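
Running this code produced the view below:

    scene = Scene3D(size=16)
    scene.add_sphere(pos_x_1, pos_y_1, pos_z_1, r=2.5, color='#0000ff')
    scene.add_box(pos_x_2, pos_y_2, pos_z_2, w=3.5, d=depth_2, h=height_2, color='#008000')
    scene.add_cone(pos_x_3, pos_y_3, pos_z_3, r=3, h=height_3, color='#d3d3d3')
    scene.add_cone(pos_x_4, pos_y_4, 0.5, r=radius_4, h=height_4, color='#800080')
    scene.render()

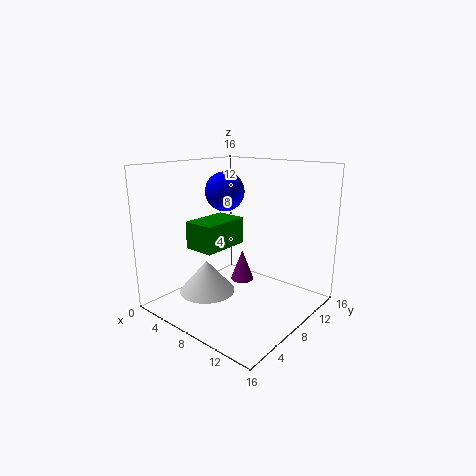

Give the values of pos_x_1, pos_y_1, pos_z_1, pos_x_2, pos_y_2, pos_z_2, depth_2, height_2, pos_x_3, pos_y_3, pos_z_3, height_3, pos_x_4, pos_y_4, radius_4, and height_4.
pos_x_1 = 2.5, pos_y_1 = 12, pos_z_1 = 12, pos_x_2 = 4, pos_y_2 = 4, pos_z_2 = 7, depth_2 = 5.5, height_2 = 3, pos_x_3 = 6.5, pos_y_3 = 4.5, pos_z_3 = 2.5, height_3 = 3.5, pos_x_4 = 5, pos_y_4 = 12.5, radius_4 = 1.5, height_4 = 4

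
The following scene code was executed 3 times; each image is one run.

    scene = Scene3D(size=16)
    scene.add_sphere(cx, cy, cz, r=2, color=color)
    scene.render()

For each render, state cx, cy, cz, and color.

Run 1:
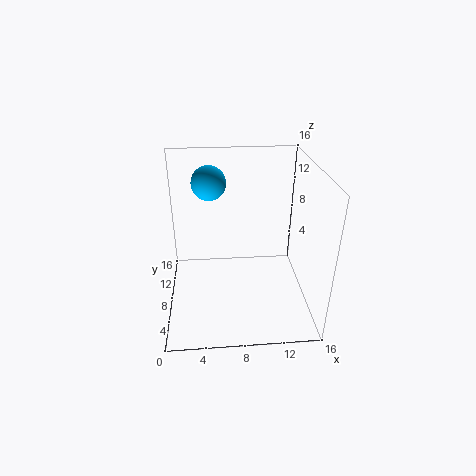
cx = 5, cy = 12, cz = 13, color = 'deepskyblue'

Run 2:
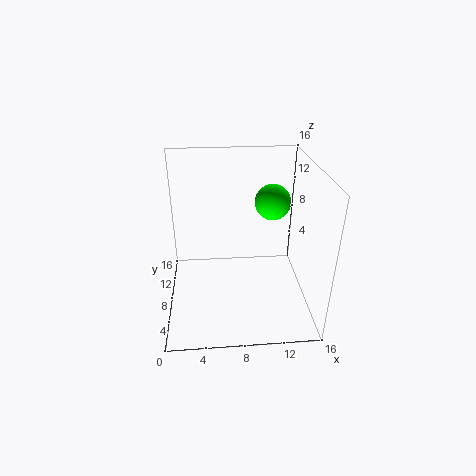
cx = 12, cy = 9.5, cz = 11.5, color = 'lime'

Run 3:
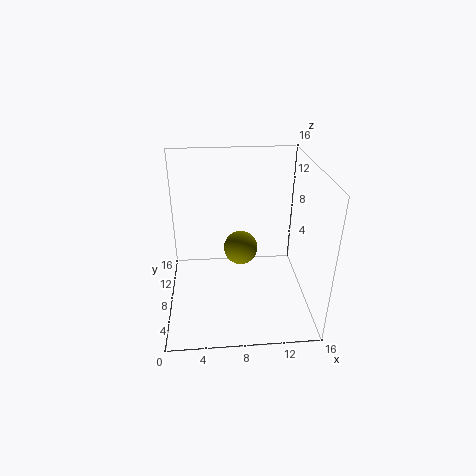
cx = 8.5, cy = 10, cz = 5.5, color = 'olive'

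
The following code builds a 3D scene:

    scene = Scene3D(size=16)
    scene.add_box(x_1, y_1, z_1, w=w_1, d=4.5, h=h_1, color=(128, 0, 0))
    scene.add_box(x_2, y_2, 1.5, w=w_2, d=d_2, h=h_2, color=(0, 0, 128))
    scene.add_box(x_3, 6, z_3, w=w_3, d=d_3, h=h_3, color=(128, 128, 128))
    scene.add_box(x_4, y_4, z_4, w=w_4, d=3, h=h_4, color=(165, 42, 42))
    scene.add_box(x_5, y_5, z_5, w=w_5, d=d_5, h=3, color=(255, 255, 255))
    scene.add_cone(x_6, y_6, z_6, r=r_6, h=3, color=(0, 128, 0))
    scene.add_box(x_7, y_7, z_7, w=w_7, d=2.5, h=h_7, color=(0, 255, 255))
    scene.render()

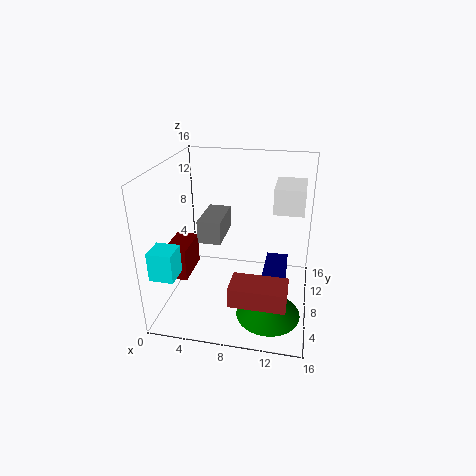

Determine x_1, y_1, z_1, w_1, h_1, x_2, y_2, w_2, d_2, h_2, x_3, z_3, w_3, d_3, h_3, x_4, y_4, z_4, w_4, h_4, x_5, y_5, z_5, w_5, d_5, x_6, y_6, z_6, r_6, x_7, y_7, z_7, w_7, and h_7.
x_1 = 0.5, y_1 = 4.5, z_1 = 4, w_1 = 2.5, h_1 = 3.5, x_2 = 11, y_2 = 6, w_2 = 2.5, d_2 = 5.5, h_2 = 3, x_3 = 4, z_3 = 8, w_3 = 2.5, d_3 = 5, h_3 = 2.5, x_4 = 8.5, y_4 = 0.5, z_4 = 4.5, w_4 = 5.5, h_4 = 2, x_5 = 11.5, y_5 = 10.5, z_5 = 10, w_5 = 3.5, d_5 = 5, x_6 = 12, y_6 = 5, z_6 = 0.5, r_6 = 3.5, x_7 = 0.5, y_7 = 1, z_7 = 6, w_7 = 2.5, h_7 = 3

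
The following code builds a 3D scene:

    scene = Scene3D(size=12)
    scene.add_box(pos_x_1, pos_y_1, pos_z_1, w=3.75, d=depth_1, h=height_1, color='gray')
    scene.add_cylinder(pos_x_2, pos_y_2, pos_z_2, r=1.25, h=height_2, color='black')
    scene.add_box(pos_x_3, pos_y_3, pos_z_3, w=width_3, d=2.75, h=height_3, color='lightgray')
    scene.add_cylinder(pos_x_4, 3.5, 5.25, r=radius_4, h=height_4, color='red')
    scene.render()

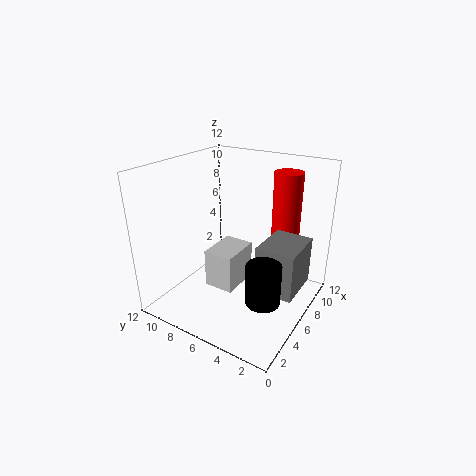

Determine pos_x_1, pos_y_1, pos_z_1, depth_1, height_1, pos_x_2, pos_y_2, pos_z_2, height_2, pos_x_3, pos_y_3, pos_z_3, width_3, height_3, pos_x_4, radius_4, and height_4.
pos_x_1 = 4
pos_y_1 = 0.25
pos_z_1 = 3
depth_1 = 3
height_1 = 3.75
pos_x_2 = 2.5
pos_y_2 = 1.75
pos_z_2 = 3.5
height_2 = 3
pos_x_3 = 5.5
pos_y_3 = 6.5
pos_z_3 = 0.5
width_3 = 3.75
height_3 = 3.5
pos_x_4 = 10
radius_4 = 1.25
height_4 = 5.75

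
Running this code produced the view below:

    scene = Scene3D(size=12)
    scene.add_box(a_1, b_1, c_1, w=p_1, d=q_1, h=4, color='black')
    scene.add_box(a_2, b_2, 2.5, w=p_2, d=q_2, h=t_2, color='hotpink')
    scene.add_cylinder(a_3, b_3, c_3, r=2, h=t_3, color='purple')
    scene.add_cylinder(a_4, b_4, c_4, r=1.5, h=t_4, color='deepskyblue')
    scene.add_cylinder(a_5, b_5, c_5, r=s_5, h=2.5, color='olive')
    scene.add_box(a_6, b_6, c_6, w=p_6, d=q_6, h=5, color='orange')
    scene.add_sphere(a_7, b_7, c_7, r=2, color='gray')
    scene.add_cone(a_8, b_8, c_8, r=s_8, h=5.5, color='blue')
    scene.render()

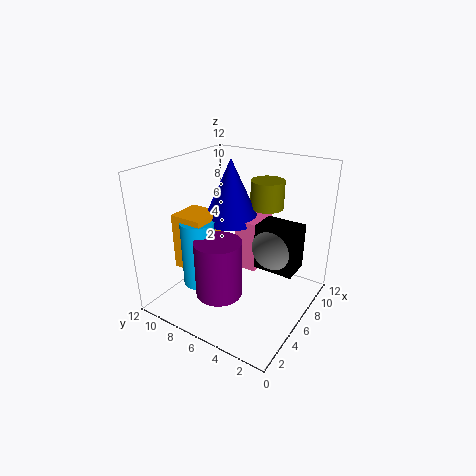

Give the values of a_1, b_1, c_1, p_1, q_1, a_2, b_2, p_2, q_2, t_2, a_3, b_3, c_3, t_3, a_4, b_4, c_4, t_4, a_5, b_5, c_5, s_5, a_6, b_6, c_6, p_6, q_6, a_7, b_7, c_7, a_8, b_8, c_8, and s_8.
a_1 = 7
b_1 = 1.5
c_1 = 3
p_1 = 2.5
q_1 = 3.5
a_2 = 7
b_2 = 5
p_2 = 3
q_2 = 2
t_2 = 4.5
a_3 = 4.5
b_3 = 7
c_3 = 1
t_3 = 5
a_4 = 5
b_4 = 9.5
c_4 = 1
t_4 = 6
a_5 = 10
b_5 = 5.5
c_5 = 7.5
s_5 = 1.5
a_6 = 4
b_6 = 8.5
c_6 = 2.5
p_6 = 3
q_6 = 3
a_7 = 8
b_7 = 3.5
c_7 = 5
a_8 = 8
b_8 = 8
c_8 = 6.5
s_8 = 2.5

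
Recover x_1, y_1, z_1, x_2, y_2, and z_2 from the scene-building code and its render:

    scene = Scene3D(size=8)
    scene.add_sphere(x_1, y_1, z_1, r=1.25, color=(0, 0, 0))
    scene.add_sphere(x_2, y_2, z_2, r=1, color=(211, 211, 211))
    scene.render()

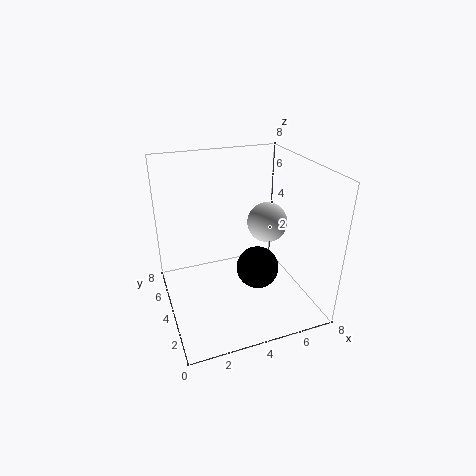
x_1 = 5.25; y_1 = 4; z_1 = 1.75; x_2 = 5; y_2 = 2.5; z_2 = 5.5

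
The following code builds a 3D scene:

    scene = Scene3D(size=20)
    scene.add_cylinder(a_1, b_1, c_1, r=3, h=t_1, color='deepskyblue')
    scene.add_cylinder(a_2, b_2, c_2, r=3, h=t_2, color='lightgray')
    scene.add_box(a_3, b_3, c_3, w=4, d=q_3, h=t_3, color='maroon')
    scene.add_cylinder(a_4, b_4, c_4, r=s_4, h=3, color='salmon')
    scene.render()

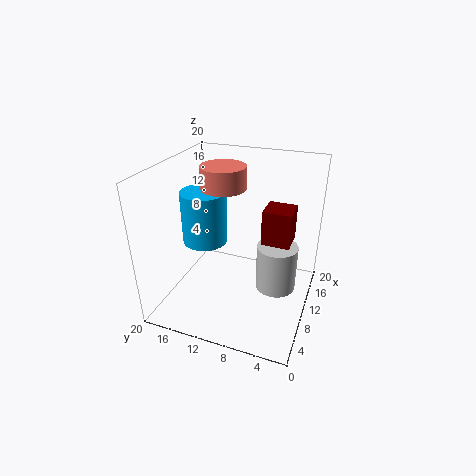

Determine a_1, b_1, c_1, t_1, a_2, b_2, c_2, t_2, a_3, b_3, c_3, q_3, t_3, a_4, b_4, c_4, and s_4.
a_1 = 8
b_1 = 14
c_1 = 10
t_1 = 7
a_2 = 13
b_2 = 5
c_2 = 1
t_2 = 7
a_3 = 11
b_3 = 3
c_3 = 9
q_3 = 4
t_3 = 5
a_4 = 10
b_4 = 12
c_4 = 17
s_4 = 3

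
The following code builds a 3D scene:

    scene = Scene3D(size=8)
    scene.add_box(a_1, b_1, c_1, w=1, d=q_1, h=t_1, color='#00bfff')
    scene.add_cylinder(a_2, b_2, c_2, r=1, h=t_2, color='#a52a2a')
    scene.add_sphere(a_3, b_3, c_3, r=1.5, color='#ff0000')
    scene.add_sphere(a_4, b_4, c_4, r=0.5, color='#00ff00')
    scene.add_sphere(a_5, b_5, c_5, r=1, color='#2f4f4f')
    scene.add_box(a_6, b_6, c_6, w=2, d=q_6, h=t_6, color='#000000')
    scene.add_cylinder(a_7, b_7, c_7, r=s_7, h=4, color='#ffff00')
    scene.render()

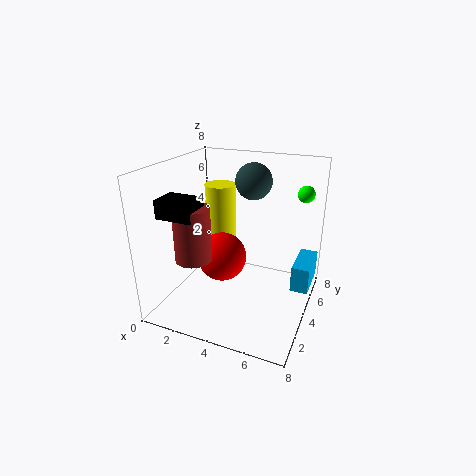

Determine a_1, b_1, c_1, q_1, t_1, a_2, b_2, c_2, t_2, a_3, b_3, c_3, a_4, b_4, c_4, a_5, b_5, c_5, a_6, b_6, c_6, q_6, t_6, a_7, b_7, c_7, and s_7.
a_1 = 7; b_1 = 4.5; c_1 = 1; q_1 = 2.5; t_1 = 1.5; a_2 = 2; b_2 = 2.5; c_2 = 3; t_2 = 3; a_3 = 2.5; b_3 = 5; c_3 = 2; a_4 = 7; b_4 = 7; c_4 = 6; a_5 = 4.5; b_5 = 5; c_5 = 7; a_6 = 0.5; b_6 = 1.5; c_6 = 5.5; q_6 = 1.5; t_6 = 1; a_7 = 1.5; b_7 = 7; c_7 = 2; s_7 = 1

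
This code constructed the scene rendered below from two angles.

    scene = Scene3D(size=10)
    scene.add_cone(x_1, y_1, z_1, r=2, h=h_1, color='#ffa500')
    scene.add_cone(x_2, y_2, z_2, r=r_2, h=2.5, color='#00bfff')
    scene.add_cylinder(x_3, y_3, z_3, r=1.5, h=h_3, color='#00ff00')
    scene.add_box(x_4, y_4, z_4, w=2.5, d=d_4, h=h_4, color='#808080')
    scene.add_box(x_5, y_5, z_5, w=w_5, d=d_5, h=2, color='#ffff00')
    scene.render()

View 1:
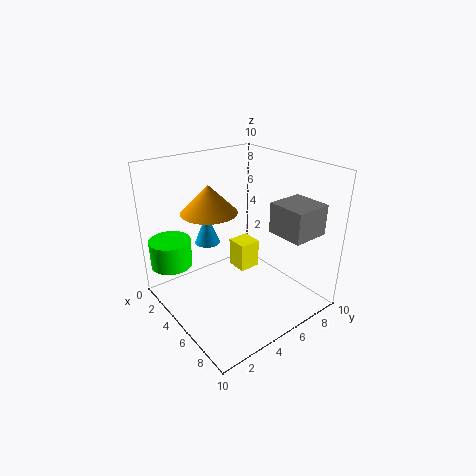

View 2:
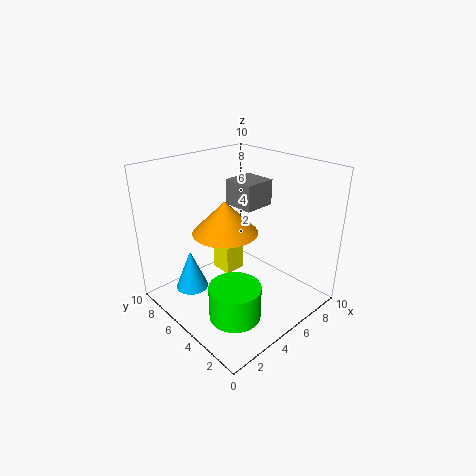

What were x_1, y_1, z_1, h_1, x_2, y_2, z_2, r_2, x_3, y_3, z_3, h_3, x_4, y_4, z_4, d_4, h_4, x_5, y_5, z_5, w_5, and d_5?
x_1 = 3
y_1 = 4
z_1 = 6.5
h_1 = 2
x_2 = 1
y_2 = 5
z_2 = 3
r_2 = 1
x_3 = 1.5
y_3 = 1.5
z_3 = 2.5
h_3 = 2
x_4 = 7
y_4 = 6
z_4 = 6
d_4 = 2.5
h_4 = 2
x_5 = 4
y_5 = 5
z_5 = 2.5
w_5 = 1.5
d_5 = 1.5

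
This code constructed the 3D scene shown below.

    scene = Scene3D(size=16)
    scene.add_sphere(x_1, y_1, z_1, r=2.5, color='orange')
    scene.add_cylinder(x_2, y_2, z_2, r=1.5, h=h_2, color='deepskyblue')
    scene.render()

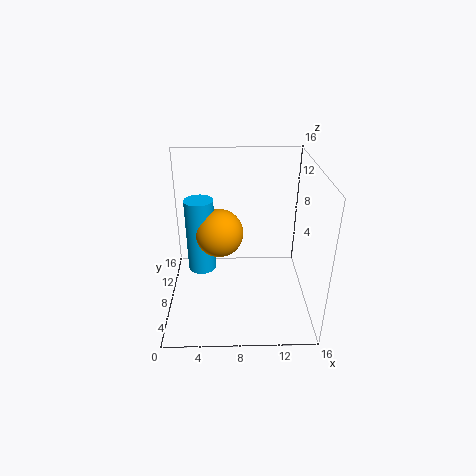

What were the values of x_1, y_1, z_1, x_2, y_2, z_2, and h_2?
x_1 = 6, y_1 = 6.5, z_1 = 9.5, x_2 = 4, y_2 = 7, z_2 = 5, h_2 = 8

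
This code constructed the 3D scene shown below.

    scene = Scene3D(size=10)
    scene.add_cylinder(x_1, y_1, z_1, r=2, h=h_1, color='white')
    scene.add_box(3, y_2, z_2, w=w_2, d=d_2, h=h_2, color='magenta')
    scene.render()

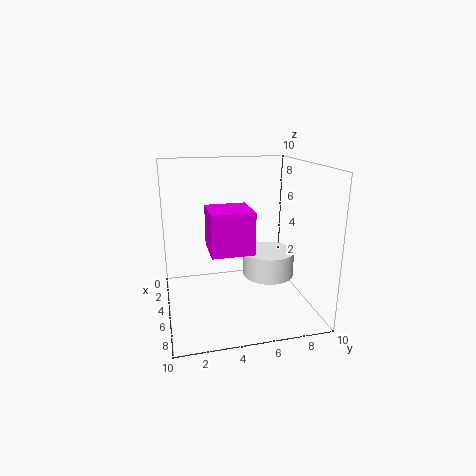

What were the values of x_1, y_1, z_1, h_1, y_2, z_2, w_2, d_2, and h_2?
x_1 = 3
y_1 = 8
z_1 = 1
h_1 = 2
y_2 = 3
z_2 = 4
w_2 = 3
d_2 = 3
h_2 = 3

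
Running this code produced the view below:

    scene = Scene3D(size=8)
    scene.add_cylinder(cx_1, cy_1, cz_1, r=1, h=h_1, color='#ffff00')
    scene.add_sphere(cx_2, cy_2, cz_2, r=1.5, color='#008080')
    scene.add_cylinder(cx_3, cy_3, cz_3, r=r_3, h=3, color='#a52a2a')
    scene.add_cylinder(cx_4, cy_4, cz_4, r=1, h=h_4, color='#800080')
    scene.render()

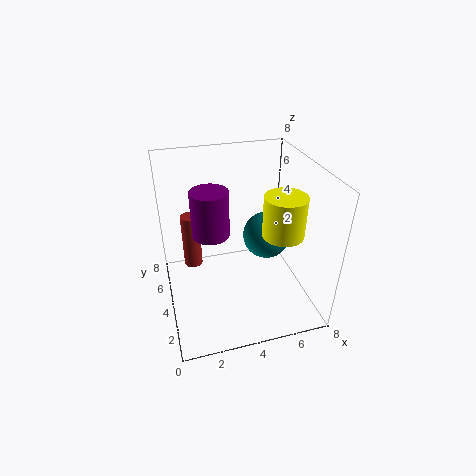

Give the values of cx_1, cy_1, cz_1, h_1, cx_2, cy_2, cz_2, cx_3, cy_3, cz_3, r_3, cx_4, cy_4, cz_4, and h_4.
cx_1 = 5.5, cy_1 = 1.5, cz_1 = 5.5, h_1 = 2, cx_2 = 6.5, cy_2 = 6, cz_2 = 2.5, cx_3 = 1.5, cy_3 = 4.5, cz_3 = 2.5, r_3 = 0.5, cx_4 = 2.5, cy_4 = 4, cz_4 = 4.5, h_4 = 2.5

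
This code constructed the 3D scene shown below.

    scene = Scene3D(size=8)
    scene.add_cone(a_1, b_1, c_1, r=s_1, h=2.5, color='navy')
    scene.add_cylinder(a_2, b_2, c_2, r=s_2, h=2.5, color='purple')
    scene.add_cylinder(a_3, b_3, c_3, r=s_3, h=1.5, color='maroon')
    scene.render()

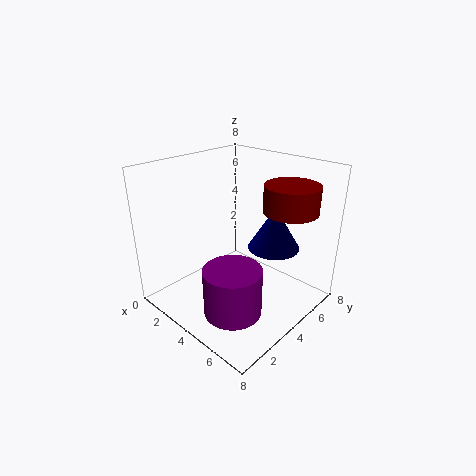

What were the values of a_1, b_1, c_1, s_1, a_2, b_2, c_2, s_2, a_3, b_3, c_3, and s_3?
a_1 = 5; b_1 = 6; c_1 = 3; s_1 = 1.5; a_2 = 5.5; b_2 = 2; c_2 = 1; s_2 = 1.5; a_3 = 6; b_3 = 6; c_3 = 5.5; s_3 = 1.5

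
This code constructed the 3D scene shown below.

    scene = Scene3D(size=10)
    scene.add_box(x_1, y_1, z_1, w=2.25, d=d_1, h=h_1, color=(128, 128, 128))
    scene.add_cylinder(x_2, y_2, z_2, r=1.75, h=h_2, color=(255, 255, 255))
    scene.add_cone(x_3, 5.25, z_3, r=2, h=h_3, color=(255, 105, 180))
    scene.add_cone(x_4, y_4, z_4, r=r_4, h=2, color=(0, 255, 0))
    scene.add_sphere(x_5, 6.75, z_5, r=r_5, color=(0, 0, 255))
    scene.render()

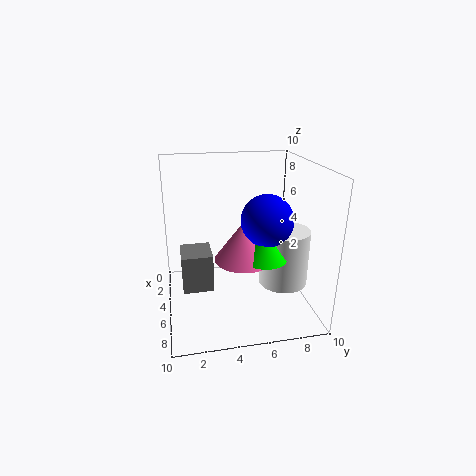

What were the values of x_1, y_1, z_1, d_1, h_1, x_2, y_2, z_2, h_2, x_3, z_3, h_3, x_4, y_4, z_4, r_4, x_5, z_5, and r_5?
x_1 = 4.75; y_1 = 1; z_1 = 2.25; d_1 = 2; h_1 = 2.5; x_2 = 5.5; y_2 = 8.25; z_2 = 1.5; h_2 = 4; x_3 = 5.75; z_3 = 3.75; h_3 = 2.75; x_4 = 6.5; y_4 = 6.5; z_4 = 4; r_4 = 1.5; x_5 = 6; z_5 = 6.5; r_5 = 1.75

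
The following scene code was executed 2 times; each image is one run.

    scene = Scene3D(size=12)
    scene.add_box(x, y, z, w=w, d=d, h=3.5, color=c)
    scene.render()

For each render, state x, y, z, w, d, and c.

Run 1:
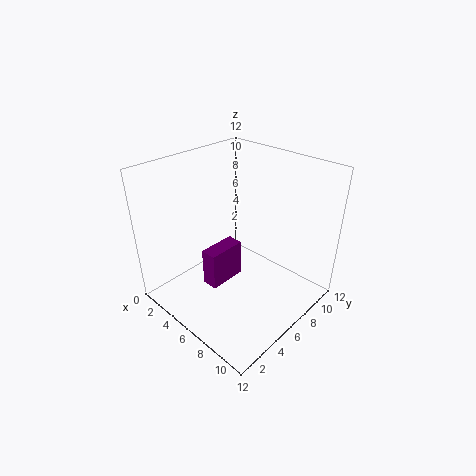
x = 3; y = 4.5; z = 0.5; w = 1.5; d = 3.5; c = 'purple'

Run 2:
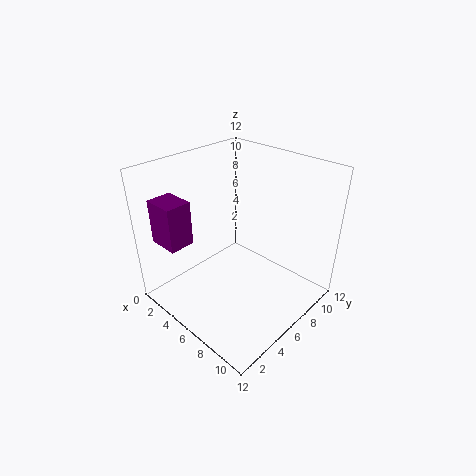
x = 2; y = 0.5; z = 6.5; w = 2.5; d = 2; c = 'purple'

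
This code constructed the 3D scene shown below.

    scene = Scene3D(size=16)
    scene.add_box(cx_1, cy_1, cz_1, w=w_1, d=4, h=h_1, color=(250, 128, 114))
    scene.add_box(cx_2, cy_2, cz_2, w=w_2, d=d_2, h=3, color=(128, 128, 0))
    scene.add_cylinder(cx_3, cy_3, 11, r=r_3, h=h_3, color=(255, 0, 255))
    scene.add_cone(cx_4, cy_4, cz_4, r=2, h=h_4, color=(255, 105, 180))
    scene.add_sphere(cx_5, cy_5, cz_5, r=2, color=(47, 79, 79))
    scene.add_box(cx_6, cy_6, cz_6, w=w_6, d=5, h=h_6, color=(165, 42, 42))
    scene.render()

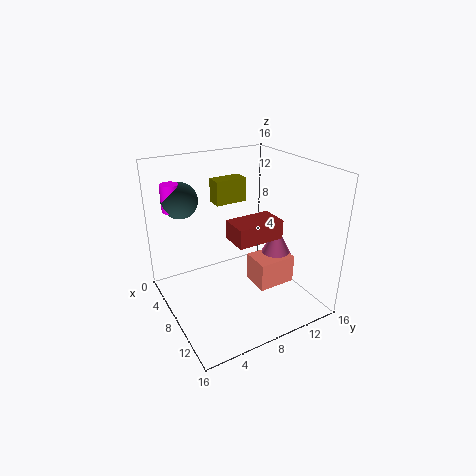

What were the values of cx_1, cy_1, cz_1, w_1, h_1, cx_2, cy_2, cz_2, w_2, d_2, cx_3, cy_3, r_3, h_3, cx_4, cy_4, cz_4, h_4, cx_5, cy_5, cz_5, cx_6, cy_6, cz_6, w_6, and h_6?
cx_1 = 10
cy_1 = 8
cz_1 = 4
w_1 = 3
h_1 = 3
cx_2 = 1
cy_2 = 8
cz_2 = 10
w_2 = 2
d_2 = 4
cx_3 = 4
cy_3 = 2
r_3 = 1
h_3 = 3
cx_4 = 11
cy_4 = 11
cz_4 = 6
h_4 = 4
cx_5 = 4
cy_5 = 3
cz_5 = 12
cx_6 = 9
cy_6 = 6
cz_6 = 9
w_6 = 3
h_6 = 2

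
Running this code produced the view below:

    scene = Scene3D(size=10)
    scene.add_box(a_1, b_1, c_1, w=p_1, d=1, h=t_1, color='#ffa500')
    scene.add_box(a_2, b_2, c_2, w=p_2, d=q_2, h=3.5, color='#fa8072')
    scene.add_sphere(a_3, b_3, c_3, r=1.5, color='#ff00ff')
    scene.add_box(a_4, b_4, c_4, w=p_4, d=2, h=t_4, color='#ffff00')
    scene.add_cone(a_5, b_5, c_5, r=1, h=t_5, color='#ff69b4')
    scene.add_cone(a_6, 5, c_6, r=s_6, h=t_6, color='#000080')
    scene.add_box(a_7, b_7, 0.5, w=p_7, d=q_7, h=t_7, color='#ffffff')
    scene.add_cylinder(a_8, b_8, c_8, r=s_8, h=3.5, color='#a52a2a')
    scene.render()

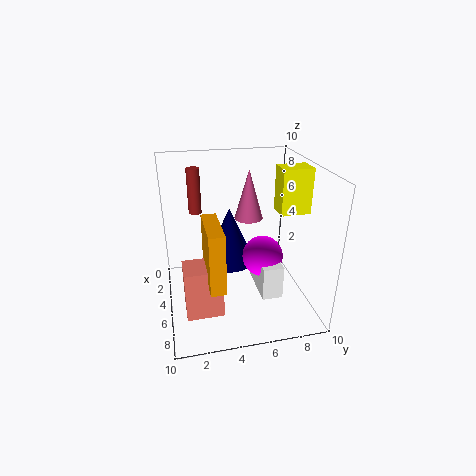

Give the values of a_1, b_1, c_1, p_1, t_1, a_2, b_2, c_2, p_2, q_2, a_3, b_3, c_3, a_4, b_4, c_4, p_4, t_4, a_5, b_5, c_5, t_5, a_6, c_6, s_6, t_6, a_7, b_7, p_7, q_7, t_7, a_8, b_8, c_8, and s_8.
a_1 = 5; b_1 = 2.5; c_1 = 3; p_1 = 3.5; t_1 = 4; a_2 = 5.5; b_2 = 1; c_2 = 0.5; p_2 = 2; q_2 = 2.5; a_3 = 4.5; b_3 = 7; c_3 = 3; a_4 = 5; b_4 = 7.5; c_4 = 7; p_4 = 1.5; t_4 = 3; a_5 = 4; b_5 = 6; c_5 = 6; t_5 = 3.5; a_6 = 2; c_6 = 1.5; s_6 = 2; t_6 = 4.5; a_7 = 3; b_7 = 6.5; p_7 = 3.5; q_7 = 1.5; t_7 = 2.5; a_8 = 1; b_8 = 2.5; c_8 = 5.5; s_8 = 0.5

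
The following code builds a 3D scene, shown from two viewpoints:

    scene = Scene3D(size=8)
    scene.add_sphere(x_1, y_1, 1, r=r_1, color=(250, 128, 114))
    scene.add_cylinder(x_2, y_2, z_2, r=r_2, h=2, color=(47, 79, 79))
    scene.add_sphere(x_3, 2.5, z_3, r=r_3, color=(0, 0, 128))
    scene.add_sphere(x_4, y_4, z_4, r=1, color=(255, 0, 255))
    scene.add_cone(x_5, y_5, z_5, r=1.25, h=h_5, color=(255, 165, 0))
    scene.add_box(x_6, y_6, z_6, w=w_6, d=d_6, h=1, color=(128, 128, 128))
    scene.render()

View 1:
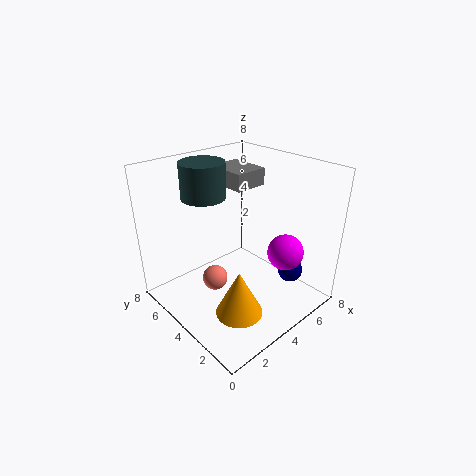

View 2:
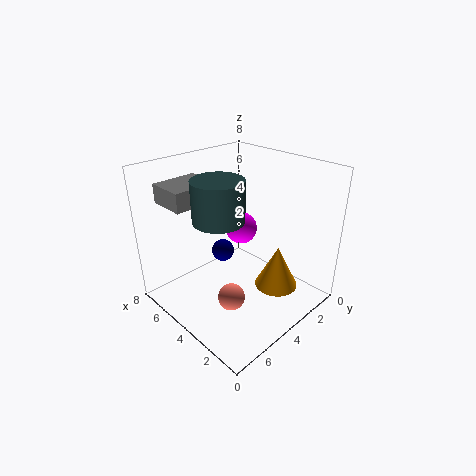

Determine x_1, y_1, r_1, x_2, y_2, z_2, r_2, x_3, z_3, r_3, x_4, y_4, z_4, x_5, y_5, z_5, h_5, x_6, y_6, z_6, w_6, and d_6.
x_1 = 3.25, y_1 = 5.25, r_1 = 0.75, x_2 = 3.25, y_2 = 6, z_2 = 6, r_2 = 1.25, x_3 = 7, z_3 = 1.25, r_3 = 0.75, x_4 = 5.75, y_4 = 2, z_4 = 3.25, x_5 = 2.5, y_5 = 2.25, z_5 = 0.75, h_5 = 2.5, x_6 = 4.75, y_6 = 4.75, z_6 = 6.25, w_6 = 2, d_6 = 2.5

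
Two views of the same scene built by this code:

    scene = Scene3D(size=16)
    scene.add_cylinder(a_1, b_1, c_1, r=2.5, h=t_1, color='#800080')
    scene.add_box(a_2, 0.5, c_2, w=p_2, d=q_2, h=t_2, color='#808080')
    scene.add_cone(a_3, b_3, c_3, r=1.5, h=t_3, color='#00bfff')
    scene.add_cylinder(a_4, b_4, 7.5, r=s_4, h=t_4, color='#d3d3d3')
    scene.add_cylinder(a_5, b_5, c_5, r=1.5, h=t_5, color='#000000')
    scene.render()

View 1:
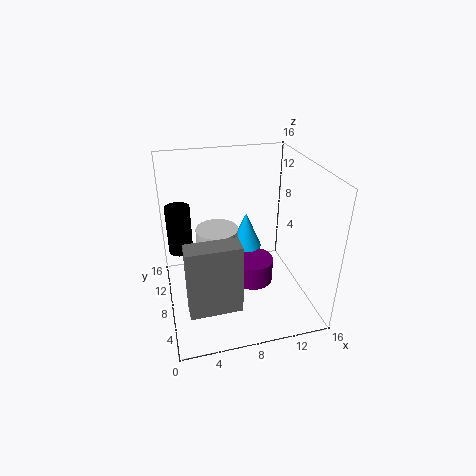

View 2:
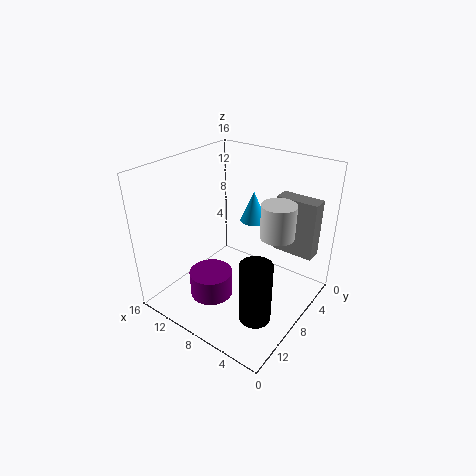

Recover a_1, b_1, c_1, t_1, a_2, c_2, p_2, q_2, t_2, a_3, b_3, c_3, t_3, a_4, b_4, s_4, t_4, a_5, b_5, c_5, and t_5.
a_1 = 10.5, b_1 = 10, c_1 = 0.5, t_1 = 3, a_2 = 1.5, c_2 = 4.5, p_2 = 5, q_2 = 2, t_2 = 7, a_3 = 8, b_3 = 5, c_3 = 9, t_3 = 3.5, a_4 = 5, b_4 = 4.5, s_4 = 2, t_4 = 4, a_5 = 2, b_5 = 13.5, c_5 = 4, t_5 = 6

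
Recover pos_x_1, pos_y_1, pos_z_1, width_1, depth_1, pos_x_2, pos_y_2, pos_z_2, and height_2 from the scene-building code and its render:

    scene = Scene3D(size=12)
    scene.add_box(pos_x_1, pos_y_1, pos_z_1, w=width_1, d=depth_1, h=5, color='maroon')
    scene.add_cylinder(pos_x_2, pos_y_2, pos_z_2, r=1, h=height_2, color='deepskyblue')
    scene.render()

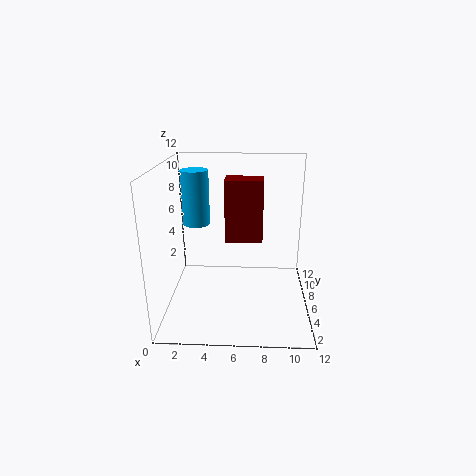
pos_x_1 = 5; pos_y_1 = 5; pos_z_1 = 6; width_1 = 3; depth_1 = 2; pos_x_2 = 3; pos_y_2 = 4; pos_z_2 = 8; height_2 = 4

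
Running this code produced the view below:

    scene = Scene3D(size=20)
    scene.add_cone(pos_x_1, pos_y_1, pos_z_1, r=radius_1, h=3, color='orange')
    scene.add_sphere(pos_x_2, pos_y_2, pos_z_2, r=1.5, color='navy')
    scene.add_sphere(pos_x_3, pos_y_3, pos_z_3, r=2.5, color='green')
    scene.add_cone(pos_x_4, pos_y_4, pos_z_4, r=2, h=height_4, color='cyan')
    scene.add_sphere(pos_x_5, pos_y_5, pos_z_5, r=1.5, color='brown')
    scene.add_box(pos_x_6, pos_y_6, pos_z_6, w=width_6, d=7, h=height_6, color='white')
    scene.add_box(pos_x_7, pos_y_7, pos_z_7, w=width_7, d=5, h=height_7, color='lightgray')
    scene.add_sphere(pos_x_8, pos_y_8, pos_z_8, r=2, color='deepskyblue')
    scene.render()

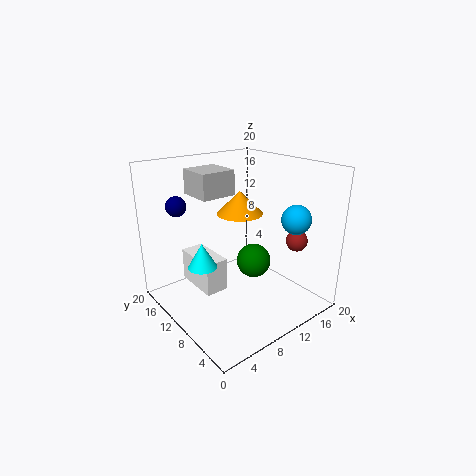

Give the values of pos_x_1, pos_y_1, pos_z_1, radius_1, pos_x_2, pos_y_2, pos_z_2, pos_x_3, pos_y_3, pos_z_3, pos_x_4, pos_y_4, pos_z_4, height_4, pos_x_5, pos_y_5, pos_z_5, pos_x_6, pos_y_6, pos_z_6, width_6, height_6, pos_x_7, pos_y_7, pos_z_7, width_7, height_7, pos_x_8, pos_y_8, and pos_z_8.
pos_x_1 = 9.5, pos_y_1 = 9, pos_z_1 = 14, radius_1 = 3, pos_x_2 = 5, pos_y_2 = 18, pos_z_2 = 13.5, pos_x_3 = 13, pos_y_3 = 10, pos_z_3 = 5.5, pos_x_4 = 5, pos_y_4 = 11.5, pos_z_4 = 6.5, height_4 = 3.5, pos_x_5 = 16.5, pos_y_5 = 5, pos_z_5 = 9.5, pos_x_6 = 6, pos_y_6 = 12, pos_z_6 = 1, width_6 = 3.5, height_6 = 5, pos_x_7 = 6, pos_y_7 = 12, pos_z_7 = 15.5, width_7 = 5, height_7 = 3.5, pos_x_8 = 15.5, pos_y_8 = 4.5, pos_z_8 = 13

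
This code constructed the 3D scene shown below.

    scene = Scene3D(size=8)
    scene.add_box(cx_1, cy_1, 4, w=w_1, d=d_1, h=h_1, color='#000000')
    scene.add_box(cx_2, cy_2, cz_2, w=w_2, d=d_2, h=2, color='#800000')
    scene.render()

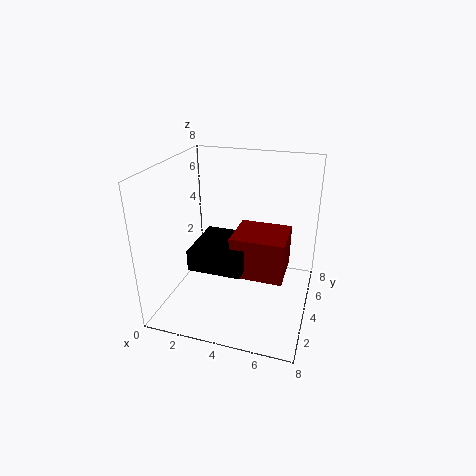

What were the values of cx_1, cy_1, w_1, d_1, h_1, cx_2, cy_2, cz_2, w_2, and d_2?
cx_1 = 2.75, cy_1 = 0.25, w_1 = 2.5, d_1 = 2.75, h_1 = 1, cx_2 = 4.5, cy_2 = 1, cz_2 = 3.5, w_2 = 2.5, d_2 = 2.25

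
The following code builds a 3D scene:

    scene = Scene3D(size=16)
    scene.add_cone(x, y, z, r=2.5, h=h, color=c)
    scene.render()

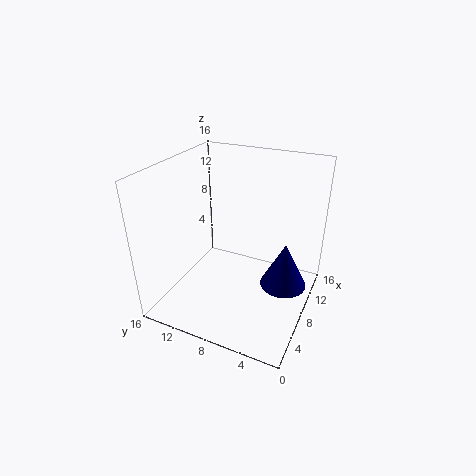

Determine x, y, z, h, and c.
x = 8
y = 2.5
z = 3.5
h = 5
c = 'navy'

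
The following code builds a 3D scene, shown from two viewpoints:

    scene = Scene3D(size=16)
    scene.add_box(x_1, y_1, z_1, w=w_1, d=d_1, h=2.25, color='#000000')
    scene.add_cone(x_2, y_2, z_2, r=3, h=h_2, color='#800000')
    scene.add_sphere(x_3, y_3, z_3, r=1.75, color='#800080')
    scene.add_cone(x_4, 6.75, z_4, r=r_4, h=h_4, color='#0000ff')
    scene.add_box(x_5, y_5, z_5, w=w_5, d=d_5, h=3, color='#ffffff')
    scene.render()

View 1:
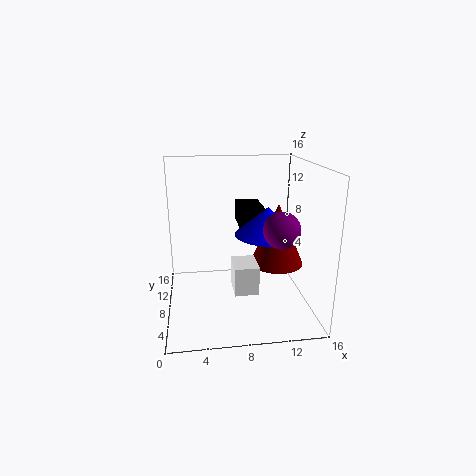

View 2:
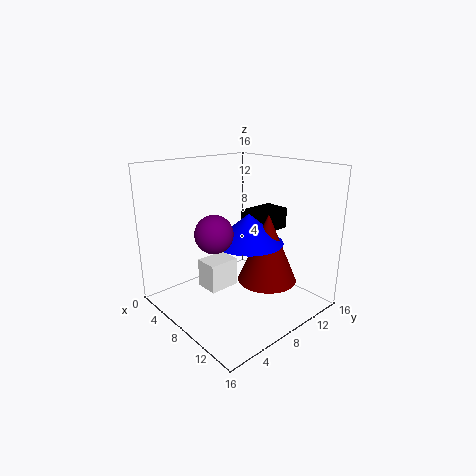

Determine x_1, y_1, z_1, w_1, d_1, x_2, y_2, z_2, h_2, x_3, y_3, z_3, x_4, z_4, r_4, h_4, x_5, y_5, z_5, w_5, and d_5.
x_1 = 8.25; y_1 = 8.25; z_1 = 9; w_1 = 2.75; d_1 = 4.25; x_2 = 12.5; y_2 = 8; z_2 = 4.75; h_2 = 7; x_3 = 11.25; y_3 = 2.25; z_3 = 10.75; x_4 = 11; z_4 = 8.75; r_4 = 3.5; h_4 = 3; x_5 = 7; y_5 = 3.25; z_5 = 3.5; w_5 = 2.5; d_5 = 3.25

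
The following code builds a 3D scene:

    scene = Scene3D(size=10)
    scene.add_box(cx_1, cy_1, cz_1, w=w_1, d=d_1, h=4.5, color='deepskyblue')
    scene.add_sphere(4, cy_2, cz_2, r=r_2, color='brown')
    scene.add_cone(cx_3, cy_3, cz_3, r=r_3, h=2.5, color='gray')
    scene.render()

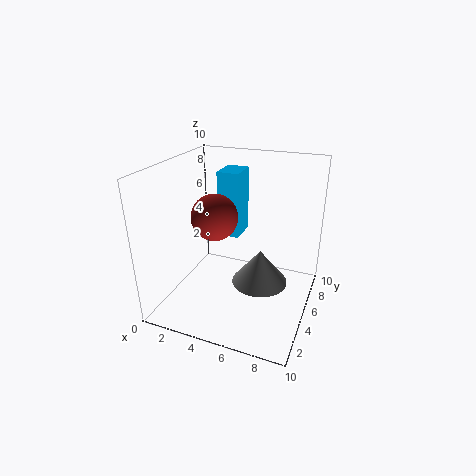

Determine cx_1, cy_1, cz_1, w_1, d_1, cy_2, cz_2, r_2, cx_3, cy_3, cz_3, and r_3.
cx_1 = 3.5
cy_1 = 5
cz_1 = 5
w_1 = 1.5
d_1 = 2
cy_2 = 3.5
cz_2 = 7
r_2 = 1.5
cx_3 = 6.5
cy_3 = 5.5
cz_3 = 1.5
r_3 = 2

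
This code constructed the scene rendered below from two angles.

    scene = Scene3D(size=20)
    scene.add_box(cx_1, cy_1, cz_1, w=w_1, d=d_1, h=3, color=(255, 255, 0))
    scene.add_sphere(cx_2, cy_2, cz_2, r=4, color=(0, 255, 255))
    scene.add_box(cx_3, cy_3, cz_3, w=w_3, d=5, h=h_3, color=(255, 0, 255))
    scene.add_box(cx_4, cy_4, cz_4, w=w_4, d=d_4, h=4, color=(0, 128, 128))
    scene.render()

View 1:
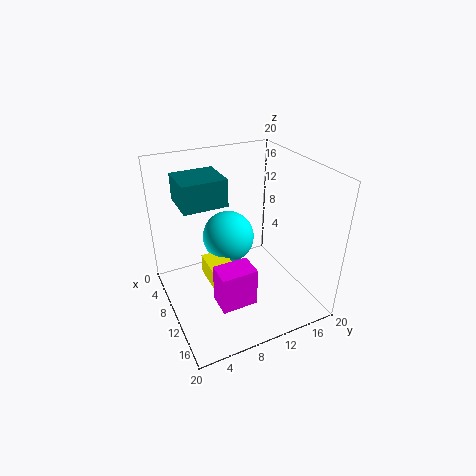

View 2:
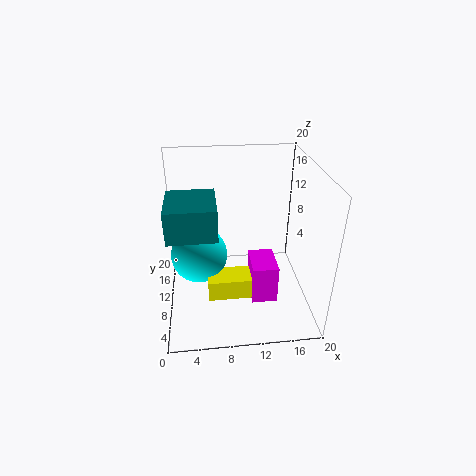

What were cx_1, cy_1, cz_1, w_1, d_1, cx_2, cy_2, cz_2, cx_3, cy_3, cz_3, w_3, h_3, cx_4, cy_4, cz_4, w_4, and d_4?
cx_1 = 5.5; cy_1 = 6; cz_1 = 2.5; w_1 = 6; d_1 = 3.5; cx_2 = 4.5; cy_2 = 11; cz_2 = 7; cx_3 = 11.5; cy_3 = 5.5; cz_3 = 2; w_3 = 3.5; h_3 = 5.5; cx_4 = 1; cy_4 = 3.5; cz_4 = 13.5; w_4 = 6; d_4 = 6.5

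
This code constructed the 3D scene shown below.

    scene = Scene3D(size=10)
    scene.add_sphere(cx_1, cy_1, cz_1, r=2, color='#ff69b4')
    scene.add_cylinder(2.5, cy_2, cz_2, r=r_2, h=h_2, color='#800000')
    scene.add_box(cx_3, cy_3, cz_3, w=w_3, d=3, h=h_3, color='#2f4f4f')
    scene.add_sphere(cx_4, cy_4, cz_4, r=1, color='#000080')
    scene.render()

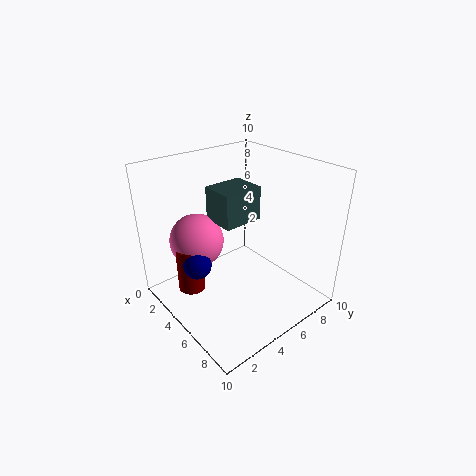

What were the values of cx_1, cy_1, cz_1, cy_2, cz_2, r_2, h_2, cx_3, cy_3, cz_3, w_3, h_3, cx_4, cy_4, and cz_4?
cx_1 = 2
cy_1 = 3.5
cz_1 = 4
cy_2 = 2.5
cz_2 = 0.5
r_2 = 1
h_2 = 3.5
cx_3 = 2
cy_3 = 4.5
cz_3 = 5.5
w_3 = 2.5
h_3 = 2.5
cx_4 = 3.5
cy_4 = 2.5
cz_4 = 3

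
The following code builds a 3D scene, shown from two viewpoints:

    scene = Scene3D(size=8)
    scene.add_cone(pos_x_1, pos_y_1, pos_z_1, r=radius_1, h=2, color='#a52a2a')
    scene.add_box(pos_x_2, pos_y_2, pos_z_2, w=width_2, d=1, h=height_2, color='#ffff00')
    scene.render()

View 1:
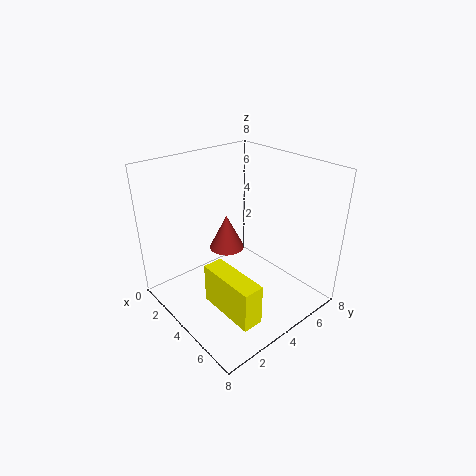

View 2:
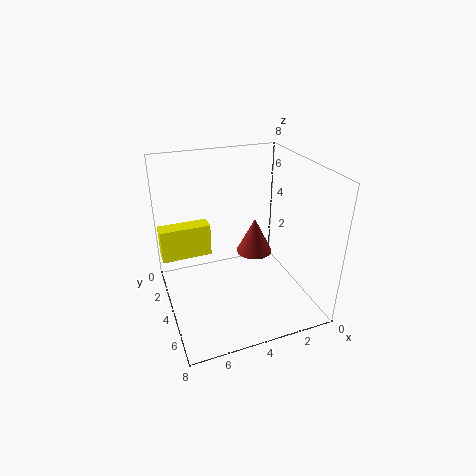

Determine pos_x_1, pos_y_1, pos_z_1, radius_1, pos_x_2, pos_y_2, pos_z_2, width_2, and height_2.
pos_x_1 = 3, pos_y_1 = 4, pos_z_1 = 3, radius_1 = 1, pos_x_2 = 5, pos_y_2 = 1, pos_z_2 = 2, width_2 = 3, height_2 = 2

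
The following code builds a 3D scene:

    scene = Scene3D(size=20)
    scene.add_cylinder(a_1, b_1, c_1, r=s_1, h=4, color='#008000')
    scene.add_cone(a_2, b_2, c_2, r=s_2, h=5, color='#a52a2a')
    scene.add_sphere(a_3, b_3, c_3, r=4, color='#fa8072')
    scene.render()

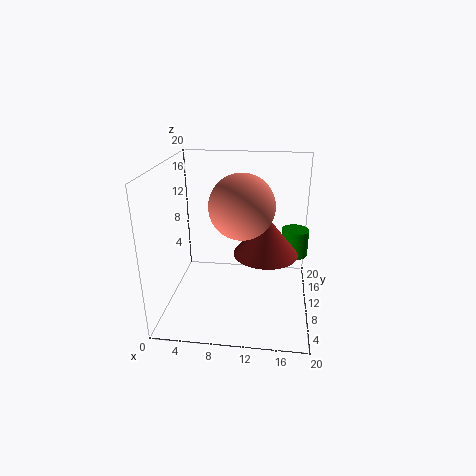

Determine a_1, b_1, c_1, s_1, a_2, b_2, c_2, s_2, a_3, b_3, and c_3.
a_1 = 18, b_1 = 14, c_1 = 6, s_1 = 2, a_2 = 14, b_2 = 6, c_2 = 10, s_2 = 4, a_3 = 11, b_3 = 6, c_3 = 16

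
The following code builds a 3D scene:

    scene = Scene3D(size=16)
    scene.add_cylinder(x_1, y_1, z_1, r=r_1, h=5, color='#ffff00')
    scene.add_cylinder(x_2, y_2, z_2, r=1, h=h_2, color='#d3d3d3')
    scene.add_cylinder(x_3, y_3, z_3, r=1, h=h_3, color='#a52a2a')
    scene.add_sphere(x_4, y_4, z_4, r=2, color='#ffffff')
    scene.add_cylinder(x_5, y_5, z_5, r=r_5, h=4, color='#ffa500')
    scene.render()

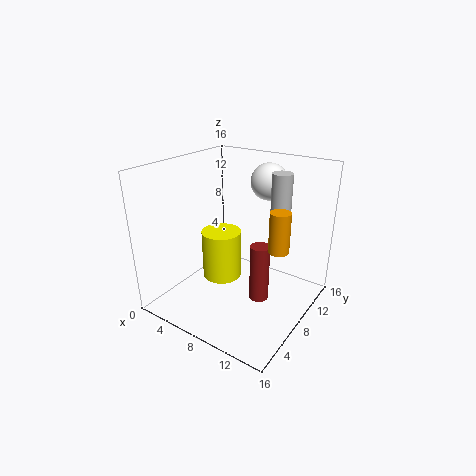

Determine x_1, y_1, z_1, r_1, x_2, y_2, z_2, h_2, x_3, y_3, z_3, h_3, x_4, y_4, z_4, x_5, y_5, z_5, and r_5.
x_1 = 8; y_1 = 5; z_1 = 5; r_1 = 2; x_2 = 13; y_2 = 8; z_2 = 10; h_2 = 6; x_3 = 12; y_3 = 6; z_3 = 3; h_3 = 6; x_4 = 10; y_4 = 11; z_4 = 14; x_5 = 14; y_5 = 6; z_5 = 9; r_5 = 1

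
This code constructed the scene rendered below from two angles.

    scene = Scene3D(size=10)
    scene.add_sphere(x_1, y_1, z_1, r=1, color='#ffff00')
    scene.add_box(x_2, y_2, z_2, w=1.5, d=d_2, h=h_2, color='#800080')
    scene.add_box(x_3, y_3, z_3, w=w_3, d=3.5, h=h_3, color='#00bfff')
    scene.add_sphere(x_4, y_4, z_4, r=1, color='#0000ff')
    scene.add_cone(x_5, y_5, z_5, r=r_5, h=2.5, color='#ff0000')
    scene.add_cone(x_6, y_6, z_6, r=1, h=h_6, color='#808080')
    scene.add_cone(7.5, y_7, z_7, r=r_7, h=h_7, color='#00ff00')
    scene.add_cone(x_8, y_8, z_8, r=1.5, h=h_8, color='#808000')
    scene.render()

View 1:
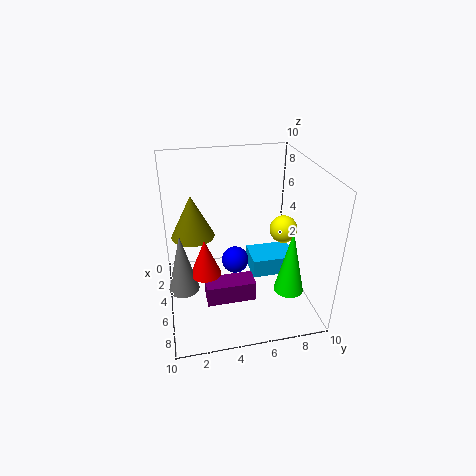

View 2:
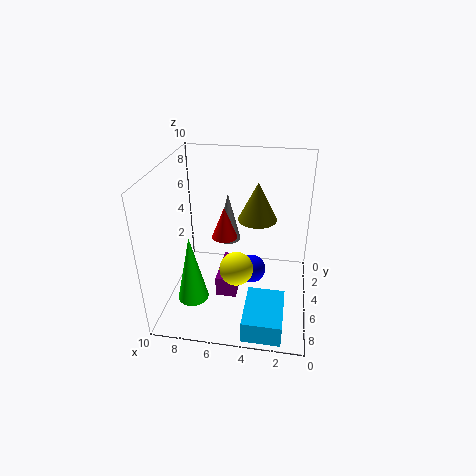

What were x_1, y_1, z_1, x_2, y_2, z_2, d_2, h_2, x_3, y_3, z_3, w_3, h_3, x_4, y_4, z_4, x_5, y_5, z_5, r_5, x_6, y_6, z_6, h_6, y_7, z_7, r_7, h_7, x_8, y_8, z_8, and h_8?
x_1 = 4.5; y_1 = 8.5; z_1 = 5; x_2 = 5; y_2 = 2.5; z_2 = 0.5; d_2 = 3.5; h_2 = 1.5; x_3 = 1.5; y_3 = 6.5; z_3 = 0.5; w_3 = 2.5; h_3 = 1.5; x_4 = 4; y_4 = 5; z_4 = 2.5; x_5 = 6.5; y_5 = 2.5; z_5 = 3.5; r_5 = 1; x_6 = 6.5; y_6 = 1; z_6 = 2.5; h_6 = 4; y_7 = 8; z_7 = 2; r_7 = 1; h_7 = 4.5; x_8 = 4; y_8 = 2; z_8 = 5; h_8 = 3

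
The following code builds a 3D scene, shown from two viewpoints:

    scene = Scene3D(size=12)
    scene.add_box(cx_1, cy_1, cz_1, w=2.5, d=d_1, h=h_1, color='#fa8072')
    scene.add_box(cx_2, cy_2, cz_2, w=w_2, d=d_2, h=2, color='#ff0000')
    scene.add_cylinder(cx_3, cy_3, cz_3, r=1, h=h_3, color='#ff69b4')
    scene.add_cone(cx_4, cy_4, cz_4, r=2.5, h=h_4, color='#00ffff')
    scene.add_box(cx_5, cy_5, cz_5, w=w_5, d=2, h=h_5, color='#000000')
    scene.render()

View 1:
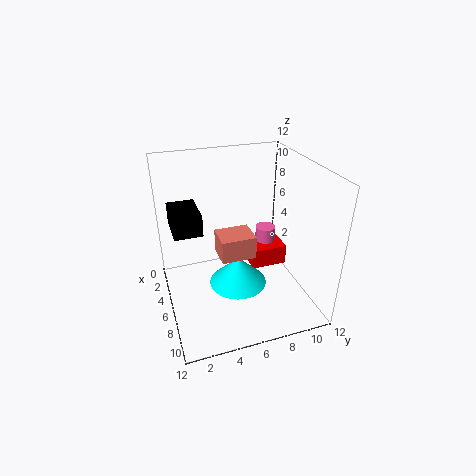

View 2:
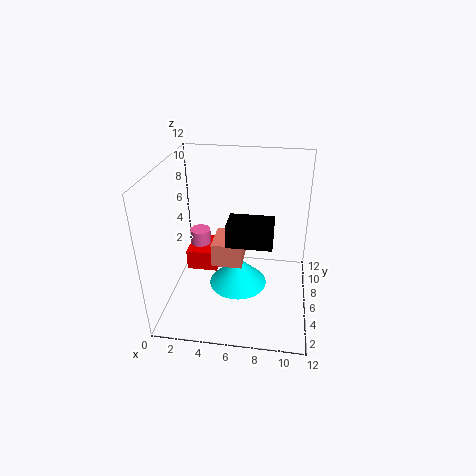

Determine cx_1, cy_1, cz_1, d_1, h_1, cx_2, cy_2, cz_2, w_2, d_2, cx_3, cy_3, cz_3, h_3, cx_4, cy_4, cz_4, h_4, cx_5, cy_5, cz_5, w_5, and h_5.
cx_1 = 4; cy_1 = 4.5; cz_1 = 4; d_1 = 3; h_1 = 2; cx_2 = 0.5; cy_2 = 8.5; cz_2 = 0.5; w_2 = 3; d_2 = 3.5; cx_3 = 1.5; cy_3 = 10.5; cz_3 = 2; h_3 = 2; cx_4 = 6; cy_4 = 6; cz_4 = 1.5; h_4 = 2.5; cx_5 = 6; cy_5 = 0.5; cz_5 = 8.5; w_5 = 3; h_5 = 1.5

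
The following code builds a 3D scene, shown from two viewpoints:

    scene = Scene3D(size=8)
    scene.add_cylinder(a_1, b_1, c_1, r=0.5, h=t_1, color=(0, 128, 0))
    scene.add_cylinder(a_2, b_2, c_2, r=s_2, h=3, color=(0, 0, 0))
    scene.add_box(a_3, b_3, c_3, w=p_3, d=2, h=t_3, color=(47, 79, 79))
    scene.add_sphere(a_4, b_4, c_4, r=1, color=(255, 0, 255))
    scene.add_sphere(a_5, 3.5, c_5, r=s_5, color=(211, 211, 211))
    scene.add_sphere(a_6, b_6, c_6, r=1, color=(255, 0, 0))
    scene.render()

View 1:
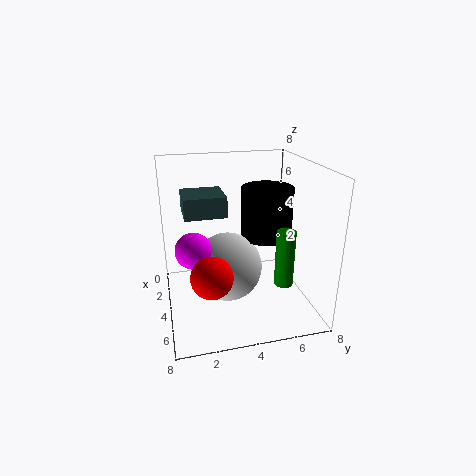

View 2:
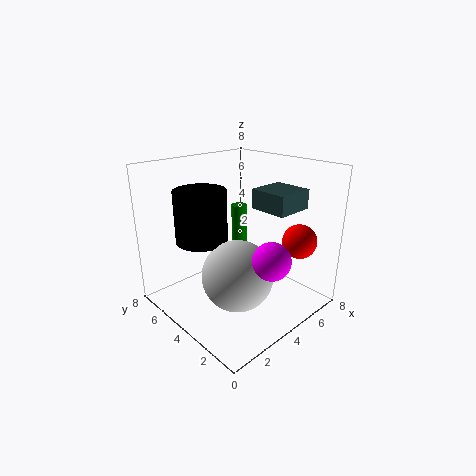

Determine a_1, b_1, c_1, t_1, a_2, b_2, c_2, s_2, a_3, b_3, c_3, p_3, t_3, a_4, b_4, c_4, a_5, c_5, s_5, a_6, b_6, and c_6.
a_1 = 6; b_1 = 6; c_1 = 2; t_1 = 3; a_2 = 3; b_2 = 6; c_2 = 3.5; s_2 = 1.5; a_3 = 4; b_3 = 1; c_3 = 6; p_3 = 2; t_3 = 1; a_4 = 4; b_4 = 1.5; c_4 = 3.5; a_5 = 3.5; c_5 = 2; s_5 = 2; a_6 = 7; b_6 = 2; c_6 = 3.5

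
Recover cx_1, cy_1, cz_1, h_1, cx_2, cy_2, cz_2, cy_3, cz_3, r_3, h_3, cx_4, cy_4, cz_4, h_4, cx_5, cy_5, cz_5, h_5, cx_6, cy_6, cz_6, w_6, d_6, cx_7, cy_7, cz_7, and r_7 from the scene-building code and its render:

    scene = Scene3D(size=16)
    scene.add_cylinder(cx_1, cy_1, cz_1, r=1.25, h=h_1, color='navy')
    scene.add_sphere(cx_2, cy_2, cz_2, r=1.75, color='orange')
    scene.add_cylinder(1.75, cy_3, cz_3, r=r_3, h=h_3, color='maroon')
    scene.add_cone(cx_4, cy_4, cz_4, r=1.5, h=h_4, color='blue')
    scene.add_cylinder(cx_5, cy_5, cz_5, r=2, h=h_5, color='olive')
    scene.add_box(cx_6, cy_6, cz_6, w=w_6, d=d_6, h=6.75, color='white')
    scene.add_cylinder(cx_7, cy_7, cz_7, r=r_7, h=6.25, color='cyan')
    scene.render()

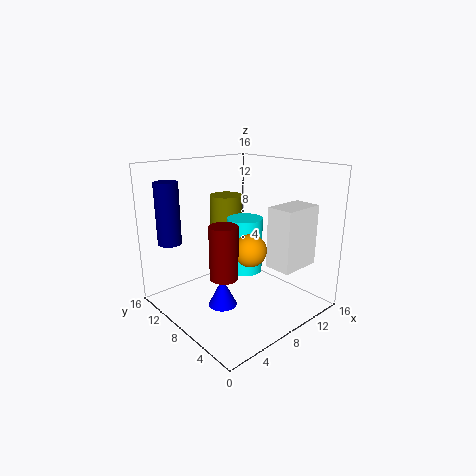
cx_1 = 1.5, cy_1 = 11.5, cz_1 = 8, h_1 = 6.5, cx_2 = 7.75, cy_2 = 5.75, cz_2 = 7.25, cy_3 = 2.75, cz_3 = 7.25, r_3 = 1.25, h_3 = 4.75, cx_4 = 4.5, cy_4 = 6.5, cz_4 = 1.75, h_4 = 3, cx_5 = 10.25, cy_5 = 12.75, cz_5 = 4.25, h_5 = 7.5, cx_6 = 9.75, cy_6 = 2.25, cz_6 = 5, w_6 = 4.75, d_6 = 3, cx_7 = 9.25, cy_7 = 8.25, cz_7 = 3.75, r_7 = 2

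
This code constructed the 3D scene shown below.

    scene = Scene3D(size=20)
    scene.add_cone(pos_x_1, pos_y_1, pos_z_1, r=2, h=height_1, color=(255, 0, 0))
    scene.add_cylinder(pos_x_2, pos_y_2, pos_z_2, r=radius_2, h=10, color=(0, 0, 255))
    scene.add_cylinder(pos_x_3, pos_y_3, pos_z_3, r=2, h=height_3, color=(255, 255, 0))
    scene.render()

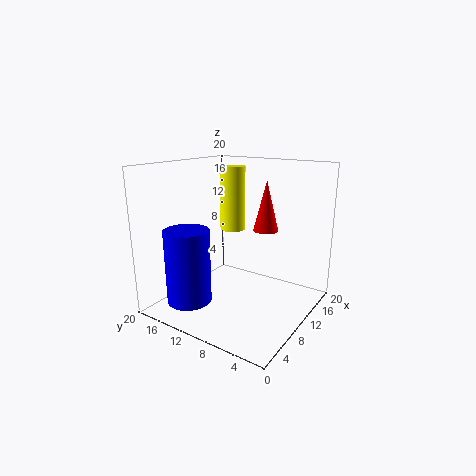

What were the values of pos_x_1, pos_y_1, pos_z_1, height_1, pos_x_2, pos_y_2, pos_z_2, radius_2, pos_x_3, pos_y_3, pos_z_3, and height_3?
pos_x_1 = 18; pos_y_1 = 10; pos_z_1 = 9; height_1 = 8; pos_x_2 = 4; pos_y_2 = 14; pos_z_2 = 2; radius_2 = 3; pos_x_3 = 16; pos_y_3 = 15; pos_z_3 = 9; height_3 = 10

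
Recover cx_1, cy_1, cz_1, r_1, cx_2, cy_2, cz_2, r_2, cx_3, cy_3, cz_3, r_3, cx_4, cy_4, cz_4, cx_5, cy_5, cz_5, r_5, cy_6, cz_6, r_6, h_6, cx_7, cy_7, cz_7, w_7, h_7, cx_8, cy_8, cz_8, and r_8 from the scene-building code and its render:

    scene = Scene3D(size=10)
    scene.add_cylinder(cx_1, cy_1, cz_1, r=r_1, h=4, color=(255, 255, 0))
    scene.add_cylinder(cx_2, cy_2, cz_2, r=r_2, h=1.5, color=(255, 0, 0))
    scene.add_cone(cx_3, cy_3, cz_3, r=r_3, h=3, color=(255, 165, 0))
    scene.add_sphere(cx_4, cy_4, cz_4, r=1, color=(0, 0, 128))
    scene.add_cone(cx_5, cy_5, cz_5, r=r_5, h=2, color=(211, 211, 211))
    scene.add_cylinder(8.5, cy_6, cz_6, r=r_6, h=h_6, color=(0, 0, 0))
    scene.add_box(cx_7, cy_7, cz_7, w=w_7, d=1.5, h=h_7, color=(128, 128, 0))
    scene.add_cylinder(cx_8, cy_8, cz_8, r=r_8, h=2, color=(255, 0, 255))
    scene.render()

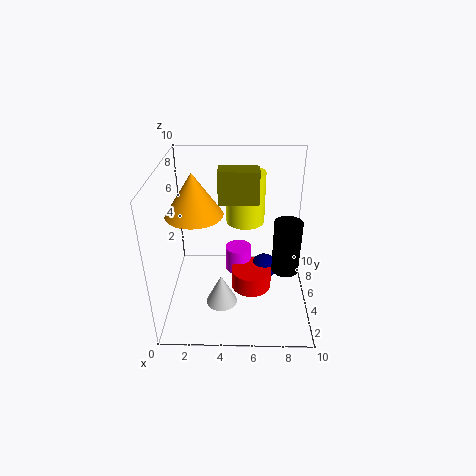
cx_1 = 5.5, cy_1 = 8.5, cz_1 = 4.5, r_1 = 1.5, cx_2 = 6, cy_2 = 5.5, cz_2 = 0.5, r_2 = 1.5, cx_3 = 2, cy_3 = 5.5, cz_3 = 6.5, r_3 = 2, cx_4 = 7, cy_4 = 6.5, cz_4 = 1.5, cx_5 = 4, cy_5 = 2, cz_5 = 2, r_5 = 1, cy_6 = 5.5, cz_6 = 2, r_6 = 1, h_6 = 4, cx_7 = 3.5, cy_7 = 7, cz_7 = 6.5, w_7 = 3, h_7 = 2.5, cx_8 = 5, cy_8 = 7, cz_8 = 1, r_8 = 1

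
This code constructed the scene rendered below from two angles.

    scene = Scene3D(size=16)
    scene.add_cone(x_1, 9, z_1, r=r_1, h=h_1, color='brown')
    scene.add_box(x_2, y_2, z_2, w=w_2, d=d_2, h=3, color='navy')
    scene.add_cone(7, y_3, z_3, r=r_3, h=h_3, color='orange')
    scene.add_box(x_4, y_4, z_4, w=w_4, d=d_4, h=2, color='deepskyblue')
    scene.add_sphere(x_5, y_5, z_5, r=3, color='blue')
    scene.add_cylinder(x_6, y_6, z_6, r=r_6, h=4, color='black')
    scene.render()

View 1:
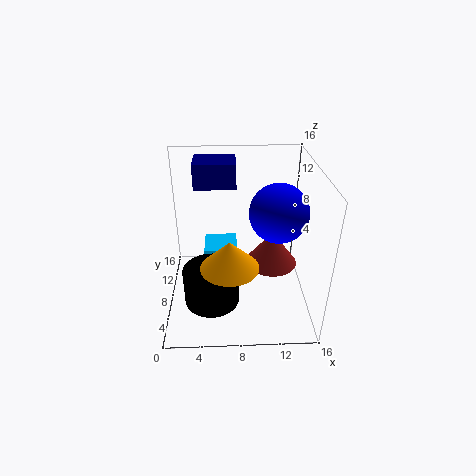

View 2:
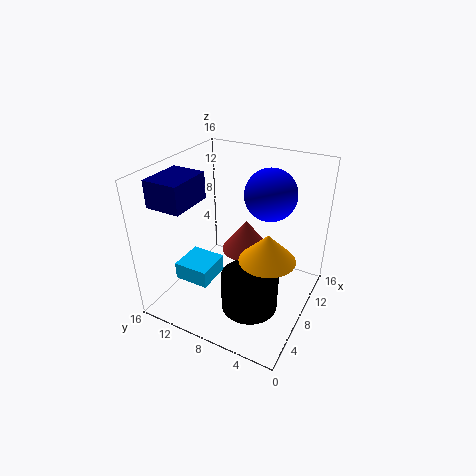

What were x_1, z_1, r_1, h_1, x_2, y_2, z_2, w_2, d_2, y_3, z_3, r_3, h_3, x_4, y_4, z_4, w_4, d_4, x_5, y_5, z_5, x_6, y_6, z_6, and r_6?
x_1 = 12; z_1 = 4; r_1 = 3; h_1 = 4; x_2 = 3; y_2 = 12; z_2 = 12; w_2 = 5; d_2 = 4; y_3 = 4; z_3 = 7; r_3 = 3; h_3 = 3; x_4 = 4; y_4 = 10; z_4 = 3; w_4 = 4; d_4 = 4; x_5 = 12; y_5 = 6; z_5 = 12; x_6 = 5; y_6 = 5; z_6 = 2; r_6 = 3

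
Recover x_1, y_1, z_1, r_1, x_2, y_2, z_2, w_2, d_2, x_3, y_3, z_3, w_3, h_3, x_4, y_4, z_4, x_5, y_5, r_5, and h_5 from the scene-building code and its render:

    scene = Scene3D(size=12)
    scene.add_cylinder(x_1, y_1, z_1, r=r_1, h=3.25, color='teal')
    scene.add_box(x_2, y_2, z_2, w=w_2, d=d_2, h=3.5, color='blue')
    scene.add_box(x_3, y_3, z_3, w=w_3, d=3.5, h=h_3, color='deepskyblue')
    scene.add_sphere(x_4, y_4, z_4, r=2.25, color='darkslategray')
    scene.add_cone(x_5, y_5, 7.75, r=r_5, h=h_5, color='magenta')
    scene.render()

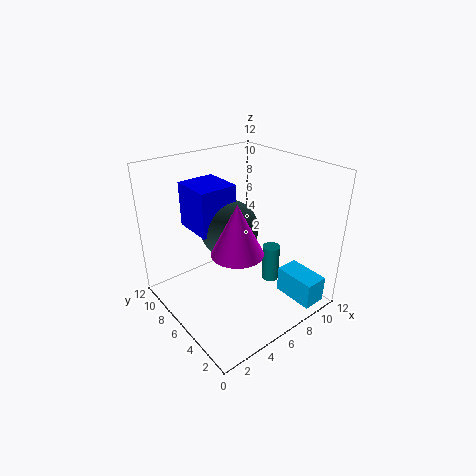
x_1 = 8.75; y_1 = 4.75; z_1 = 1.5; r_1 = 0.75; x_2 = 2.25; y_2 = 5.25; z_2 = 7.5; w_2 = 3; d_2 = 3.25; x_3 = 8.75; y_3 = 0.25; z_3 = 0.75; w_3 = 2; h_3 = 2.25; x_4 = 4.75; y_4 = 5.5; z_4 = 7.5; x_5 = 2.75; y_5 = 2; r_5 = 1.75; h_5 = 3.5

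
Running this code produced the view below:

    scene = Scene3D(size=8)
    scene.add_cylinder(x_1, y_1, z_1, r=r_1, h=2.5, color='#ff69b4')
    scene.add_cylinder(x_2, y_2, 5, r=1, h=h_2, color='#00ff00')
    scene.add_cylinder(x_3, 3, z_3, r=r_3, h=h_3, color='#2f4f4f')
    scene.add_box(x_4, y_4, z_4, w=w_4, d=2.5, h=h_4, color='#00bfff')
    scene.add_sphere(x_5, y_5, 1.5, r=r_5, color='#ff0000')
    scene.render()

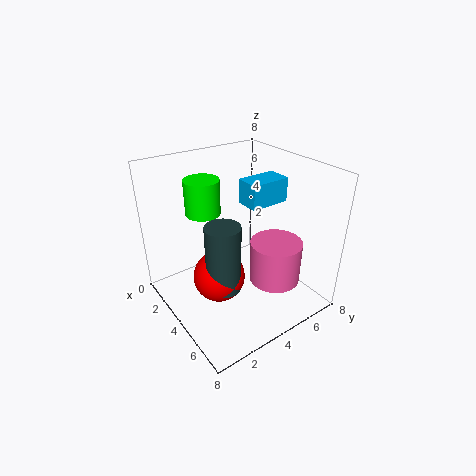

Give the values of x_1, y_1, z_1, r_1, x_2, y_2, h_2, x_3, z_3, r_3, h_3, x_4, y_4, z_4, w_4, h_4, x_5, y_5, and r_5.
x_1 = 5, y_1 = 6, z_1 = 1, r_1 = 1.5, x_2 = 2, y_2 = 3, h_2 = 2, x_3 = 4, z_3 = 1, r_3 = 1, h_3 = 4, x_4 = 2, y_4 = 5.5, z_4 = 5, w_4 = 1.5, h_4 = 1.5, x_5 = 3.5, y_5 = 3, r_5 = 1.5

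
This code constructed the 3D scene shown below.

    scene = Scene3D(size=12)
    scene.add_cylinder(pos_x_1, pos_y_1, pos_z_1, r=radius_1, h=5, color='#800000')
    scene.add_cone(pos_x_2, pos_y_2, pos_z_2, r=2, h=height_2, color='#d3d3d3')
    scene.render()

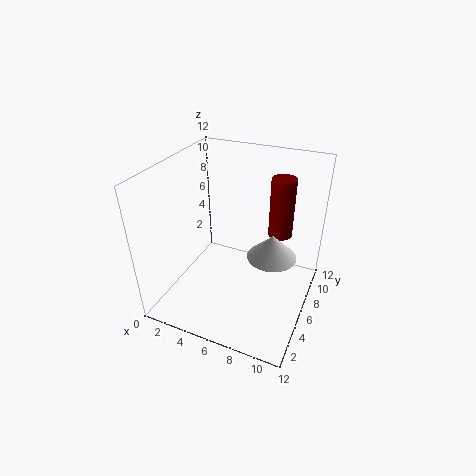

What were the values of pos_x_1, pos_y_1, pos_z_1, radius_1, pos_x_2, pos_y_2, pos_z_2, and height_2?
pos_x_1 = 9; pos_y_1 = 8; pos_z_1 = 6; radius_1 = 1; pos_x_2 = 9; pos_y_2 = 6; pos_z_2 = 5; height_2 = 2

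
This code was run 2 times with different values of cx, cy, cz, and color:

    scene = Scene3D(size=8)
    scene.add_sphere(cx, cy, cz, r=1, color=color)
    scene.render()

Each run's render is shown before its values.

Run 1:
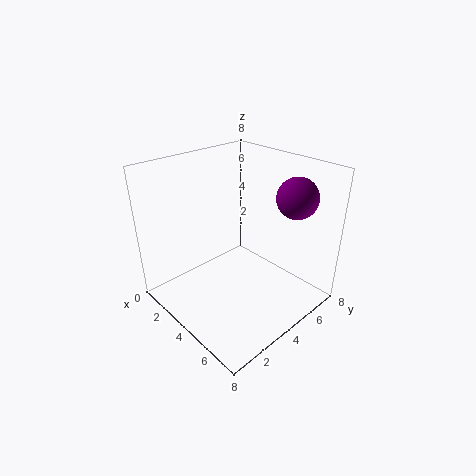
cx = 7, cy = 5, cz = 7, color = 'purple'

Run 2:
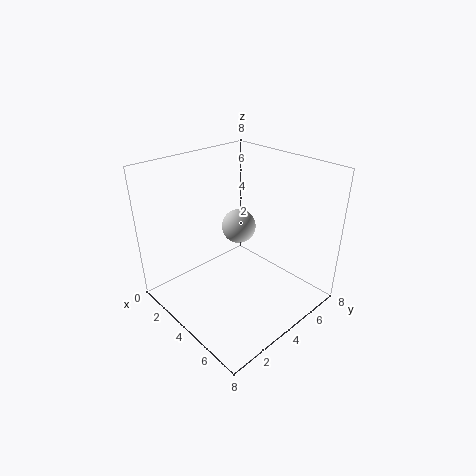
cx = 3, cy = 5, cz = 4, color = 'lightgray'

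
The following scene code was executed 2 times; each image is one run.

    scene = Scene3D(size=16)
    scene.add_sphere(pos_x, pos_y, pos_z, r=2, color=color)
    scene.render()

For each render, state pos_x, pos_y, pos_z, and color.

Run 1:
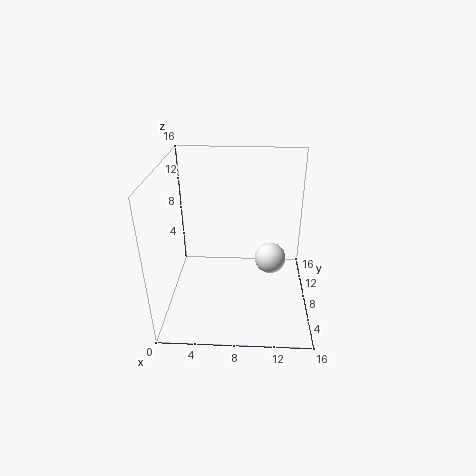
pos_x = 12, pos_y = 12.5, pos_z = 2.5, color = 'white'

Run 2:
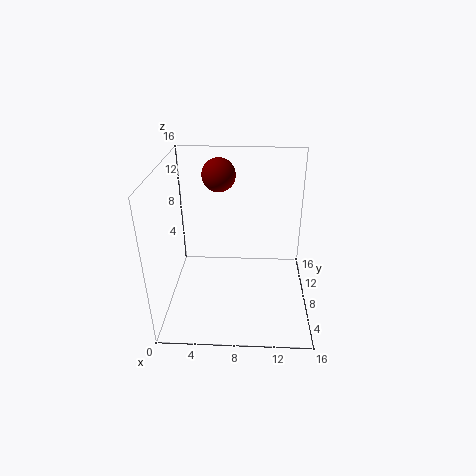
pos_x = 5.5, pos_y = 13, pos_z = 13.5, color = 'maroon'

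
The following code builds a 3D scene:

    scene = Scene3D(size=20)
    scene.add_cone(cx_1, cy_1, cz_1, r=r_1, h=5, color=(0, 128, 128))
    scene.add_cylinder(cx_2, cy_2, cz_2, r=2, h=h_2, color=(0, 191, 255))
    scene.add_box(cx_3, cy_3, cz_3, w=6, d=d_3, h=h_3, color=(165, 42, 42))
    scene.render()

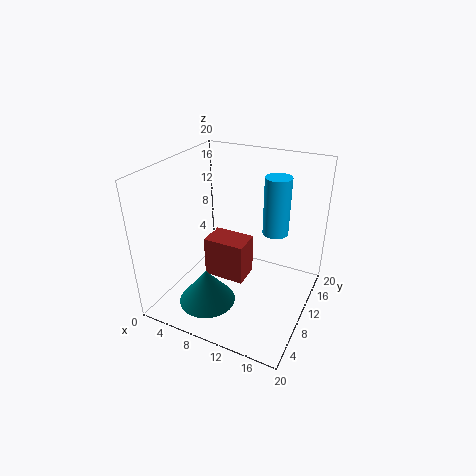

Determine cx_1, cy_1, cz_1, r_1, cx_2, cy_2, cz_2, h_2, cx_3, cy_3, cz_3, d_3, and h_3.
cx_1 = 7, cy_1 = 6, cz_1 = 1, r_1 = 4, cx_2 = 13, cy_2 = 17, cz_2 = 8, h_2 = 9, cx_3 = 5, cy_3 = 9, cz_3 = 3, d_3 = 4, h_3 = 6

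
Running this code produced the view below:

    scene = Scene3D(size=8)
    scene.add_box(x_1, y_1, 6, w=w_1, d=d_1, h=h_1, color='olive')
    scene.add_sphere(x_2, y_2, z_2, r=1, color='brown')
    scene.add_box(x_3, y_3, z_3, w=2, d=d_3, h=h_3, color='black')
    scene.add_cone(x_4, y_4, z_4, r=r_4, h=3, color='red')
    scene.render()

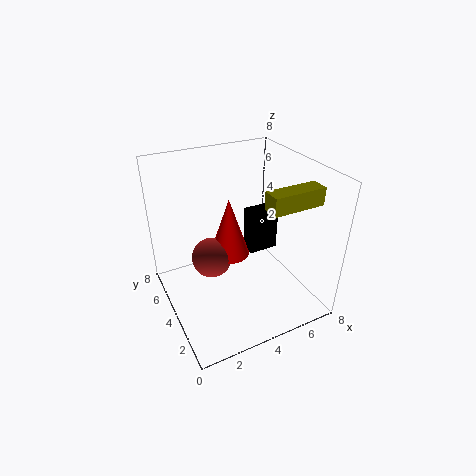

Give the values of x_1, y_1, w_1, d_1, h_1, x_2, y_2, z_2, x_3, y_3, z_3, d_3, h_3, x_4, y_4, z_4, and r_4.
x_1 = 5
y_1 = 2
w_1 = 3
d_1 = 1
h_1 = 1
x_2 = 2
y_2 = 3
z_2 = 4
x_3 = 6
y_3 = 6
z_3 = 1
d_3 = 1
h_3 = 3
x_4 = 3
y_4 = 3
z_4 = 4
r_4 = 1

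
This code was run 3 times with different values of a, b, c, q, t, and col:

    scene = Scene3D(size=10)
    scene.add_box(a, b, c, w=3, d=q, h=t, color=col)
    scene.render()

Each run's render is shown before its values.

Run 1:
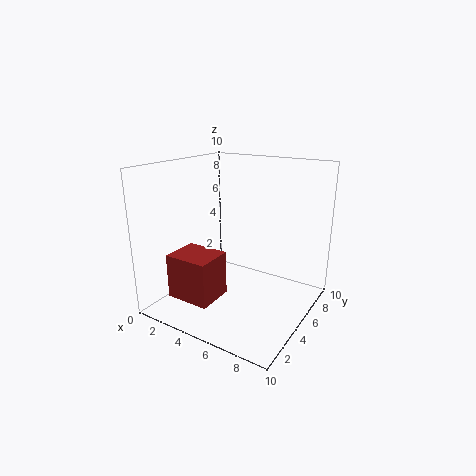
a = 2
b = 1
c = 1.5
q = 2.5
t = 3
col = 'brown'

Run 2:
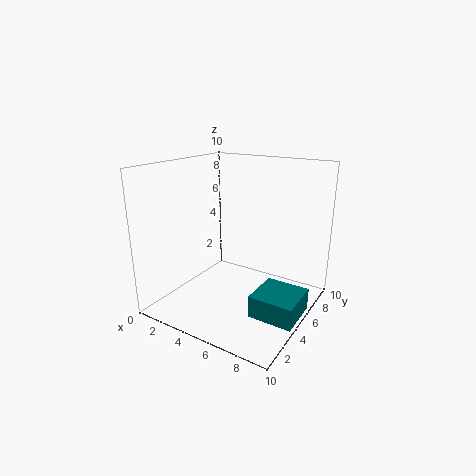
a = 7
b = 3
c = 0.5
q = 3
t = 1.5
col = 'teal'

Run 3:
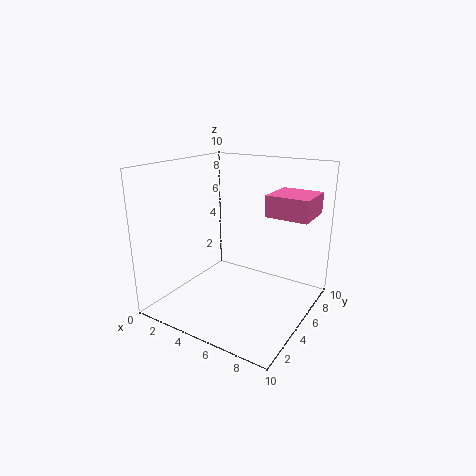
a = 6.5
b = 6
c = 6.5
q = 3
t = 1.5
col = 'hotpink'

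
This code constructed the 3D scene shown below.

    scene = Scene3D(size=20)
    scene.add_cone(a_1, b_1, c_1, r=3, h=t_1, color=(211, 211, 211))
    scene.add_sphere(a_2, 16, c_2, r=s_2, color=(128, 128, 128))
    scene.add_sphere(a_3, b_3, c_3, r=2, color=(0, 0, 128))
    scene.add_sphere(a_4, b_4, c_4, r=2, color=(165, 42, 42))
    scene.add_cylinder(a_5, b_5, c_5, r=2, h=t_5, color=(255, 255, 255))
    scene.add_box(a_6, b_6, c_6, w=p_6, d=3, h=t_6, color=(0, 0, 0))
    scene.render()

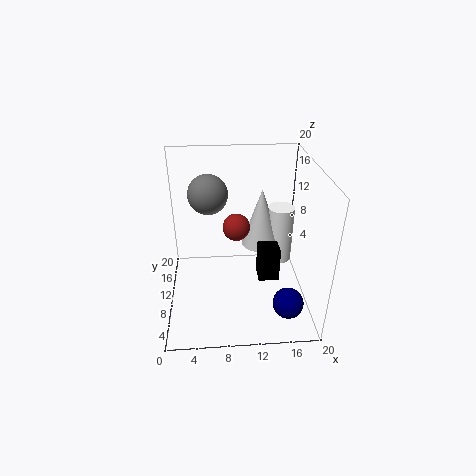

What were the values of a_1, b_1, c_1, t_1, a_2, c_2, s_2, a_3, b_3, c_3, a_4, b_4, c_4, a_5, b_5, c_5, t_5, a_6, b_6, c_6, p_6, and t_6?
a_1 = 14
b_1 = 15
c_1 = 6
t_1 = 9
a_2 = 6
c_2 = 14
s_2 = 3
a_3 = 16
b_3 = 3
c_3 = 4
a_4 = 10
b_4 = 13
c_4 = 10
a_5 = 17
b_5 = 15
c_5 = 3
t_5 = 9
a_6 = 13
b_6 = 9
c_6 = 3
p_6 = 3
t_6 = 5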